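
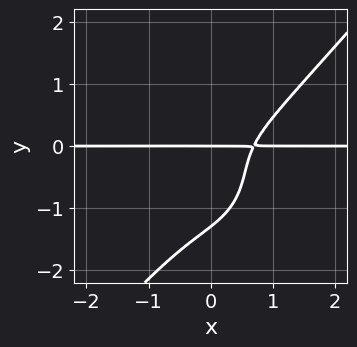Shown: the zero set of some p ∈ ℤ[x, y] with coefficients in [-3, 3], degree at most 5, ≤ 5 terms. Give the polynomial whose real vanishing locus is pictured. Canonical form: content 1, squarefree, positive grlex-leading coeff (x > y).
3*x^3*y - 2*y^4 - 3*x*y^2 - 2*y^3 - y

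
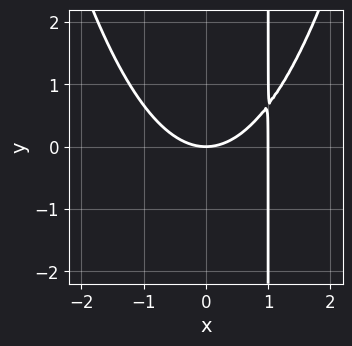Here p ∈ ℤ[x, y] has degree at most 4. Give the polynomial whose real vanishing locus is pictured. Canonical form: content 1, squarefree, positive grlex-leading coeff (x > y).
2*x^3 - 2*x^2 - 3*x*y + 3*y

The degree is 3 — a generic line meets the curve in up to 3 points.
Against the integer gridlines: it meets the y-axis at y = 0 (among the integer gridlines); among the integer gridlines, it crosses the x-axis at x ∈ {0, 1}.
Matching integer coefficients to the picture gives p.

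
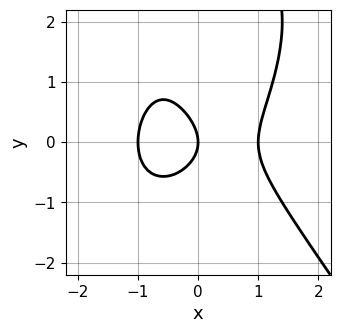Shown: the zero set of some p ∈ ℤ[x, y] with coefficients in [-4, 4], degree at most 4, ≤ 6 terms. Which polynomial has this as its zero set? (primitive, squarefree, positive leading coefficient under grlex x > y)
3*x^3 + y^3 - 3*y^2 - 3*x

1. The degree is 3 — the shape is more complex than any degree-2 curve.
2. Observable constraints: one y-axis crossing is at y = 0; among the integer gridlines, it crosses the x-axis at x ∈ {-1, 0, 1}.
3. Matching integer coefficients to the picture gives p.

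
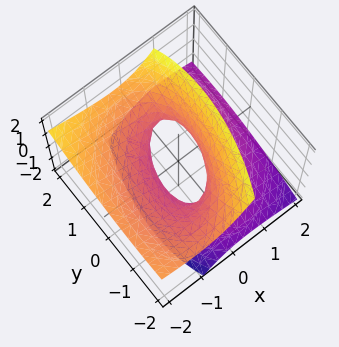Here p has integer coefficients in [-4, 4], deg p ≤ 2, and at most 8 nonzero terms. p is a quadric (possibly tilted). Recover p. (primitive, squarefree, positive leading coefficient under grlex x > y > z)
Degree: the shape is more complex than any degree-1 surface, so deg p = 2.
Checking where it meets the axes: the y-axis gridline crossings are at y ∈ {-1, 1}; the surface avoids every integer z-axis point in the box.
Fitting integer coefficients to these (and the overall shape) gives p.

2*x^2 - x*y + 3*x*z + y^2 - 2*z^2 - 1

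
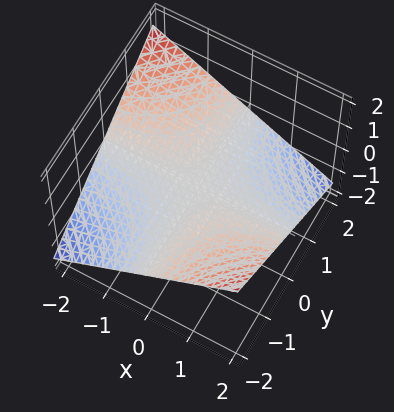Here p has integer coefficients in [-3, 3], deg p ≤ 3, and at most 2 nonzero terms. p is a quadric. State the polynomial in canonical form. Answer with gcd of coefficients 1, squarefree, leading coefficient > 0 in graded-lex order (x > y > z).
x*y + 3*z

(a) deg p = 2. A hyperbolic paraboloid; a quadric.
(b) Reading off the gridlines: the visible y-axis segment lies entirely on the surface; it crosses the z-axis at the gridline z = 0; every point of the x-axis in the box is on the surface.
(c) Putting this together gives p.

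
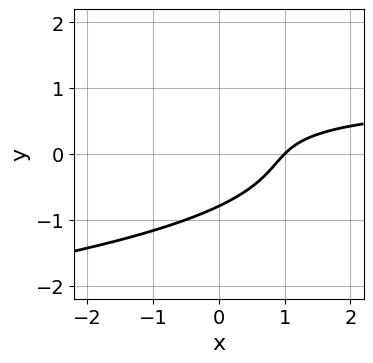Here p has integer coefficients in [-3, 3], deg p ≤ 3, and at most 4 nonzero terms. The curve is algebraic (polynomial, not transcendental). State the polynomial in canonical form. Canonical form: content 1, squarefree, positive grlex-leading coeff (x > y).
2*y^3 + x*y - x + 1

deg p = 3. The shape is more complex than any degree-2 curve.
Observable constraints: it meets the x-axis at x = 1 (among the integer gridlines).
Together with the visible shape, these determine p as stated.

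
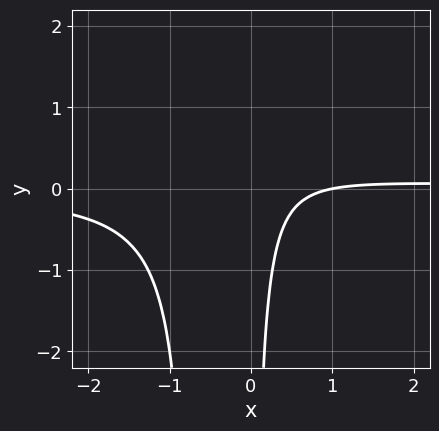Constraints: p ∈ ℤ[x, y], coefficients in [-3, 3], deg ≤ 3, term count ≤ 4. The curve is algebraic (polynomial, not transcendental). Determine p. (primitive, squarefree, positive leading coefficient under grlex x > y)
3*x^2*y + 2*x*y - x + 1

1. The degree is 3 — no degree-2 curve has this shape.
2. From the axis intercepts and sections: no y-intercept at any integer in the box; it meets the x-axis at x = 1 (among the integer gridlines).
3. Solving for integer coefficients yields p as stated.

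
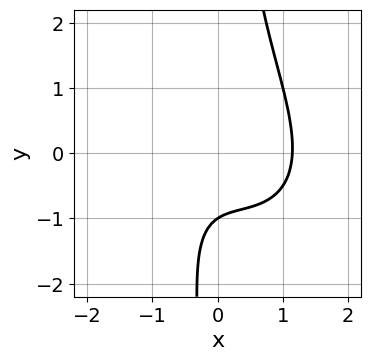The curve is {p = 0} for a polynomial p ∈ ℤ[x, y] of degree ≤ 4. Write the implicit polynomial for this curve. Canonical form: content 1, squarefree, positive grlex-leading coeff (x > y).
2*x^3 + 2*x^2*y + 2*x*y^2 - 3*y - 3

(a) The degree is 3 — the shape is more complex than any degree-2 curve.
(b) Observable constraints: one y-axis crossing is at y = -1.
(c) Putting this together gives p.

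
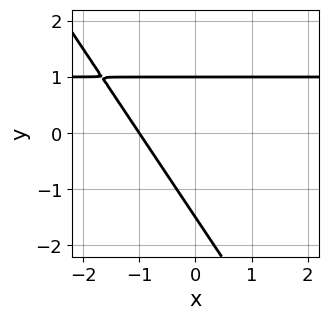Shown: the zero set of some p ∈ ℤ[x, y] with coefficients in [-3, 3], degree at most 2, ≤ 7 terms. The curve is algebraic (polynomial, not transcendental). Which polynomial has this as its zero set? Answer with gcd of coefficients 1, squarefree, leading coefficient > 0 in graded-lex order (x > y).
3*x*y + 2*y^2 - 3*x + y - 3

(a) Degree: a generic line meets the curve in up to 2 points, so deg p = 2.
(b) From the axis intercepts and sections: it crosses the y-axis at the gridline y = 1; one x-axis crossing is at x = -1.
(c) Matching integer coefficients to the picture gives p.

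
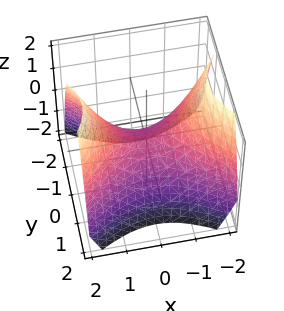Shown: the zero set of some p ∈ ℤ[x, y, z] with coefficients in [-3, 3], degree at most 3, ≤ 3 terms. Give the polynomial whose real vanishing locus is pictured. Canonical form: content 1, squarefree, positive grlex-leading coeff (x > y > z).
2*x^2 - 3*y^2 - 3*z

First, deg p = 2. A hyperbolic paraboloid; a quadric.
Next, symmetries: mirror symmetry x ↦ −x ⇒ only even powers of x; the y ↦ −y reflection is a symmetry, so y appears only in even powers.
Then, from the visible intercepts: it meets the z-axis at z = 0 (among the integer gridlines); one y-axis crossing is at y = 0; one x-axis crossing is at x = 0.
Finally, these observations pin down the coefficients.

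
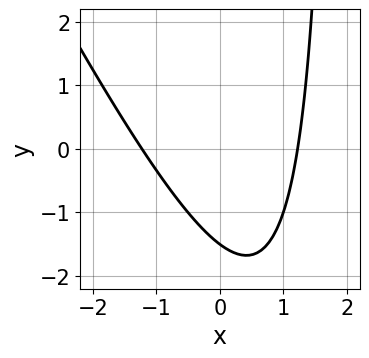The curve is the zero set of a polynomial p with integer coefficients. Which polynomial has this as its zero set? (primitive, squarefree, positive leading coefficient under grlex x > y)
(a) Degree: no degree-1 curve has this shape, so deg p = 2.
(b) Putting this together gives p.

2*x^2 + x*y - 2*y - 3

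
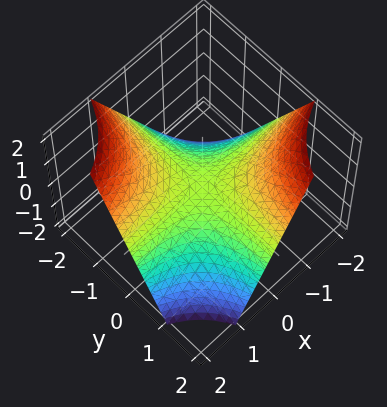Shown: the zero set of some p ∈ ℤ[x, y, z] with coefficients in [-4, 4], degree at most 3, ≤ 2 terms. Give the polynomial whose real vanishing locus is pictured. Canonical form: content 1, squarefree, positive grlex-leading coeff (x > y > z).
x*y + z

(a) The degree is 2 — a hyperbolic paraboloid; a quadric.
(b) Checking where it meets the axes: the visible x-axis segment lies entirely on the surface; every point of the y-axis in the box is on the surface.
(c) Assembling these constraints gives the stated polynomial.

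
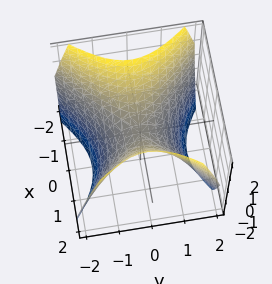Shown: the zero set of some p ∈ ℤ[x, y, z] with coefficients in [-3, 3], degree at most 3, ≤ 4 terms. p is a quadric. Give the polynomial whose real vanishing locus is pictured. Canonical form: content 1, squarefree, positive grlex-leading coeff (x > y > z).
1. deg p = 2.
2. Symmetries: mirror symmetry y ↦ −y ⇒ only even powers of y; the x ↦ −x reflection is a symmetry, so x appears only in even powers.
3. Reading off the gridlines: it meets the y-axis at y = 0 (among the integer gridlines); one z-axis crossing is at z = 0.
4. Matching integer coefficients to the picture gives p.

x^2 - y^2 - z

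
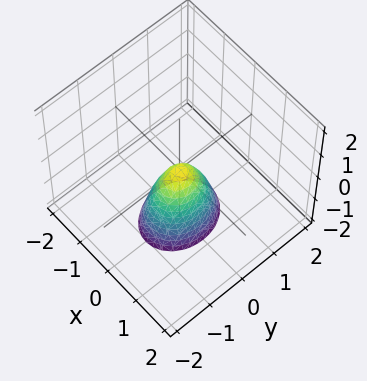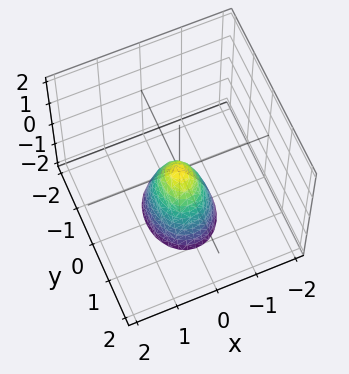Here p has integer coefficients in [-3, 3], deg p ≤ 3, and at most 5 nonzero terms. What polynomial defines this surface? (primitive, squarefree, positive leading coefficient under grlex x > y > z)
1. The degree is 2 — a single bowl opening along one axis; a quadric.
2. Symmetries: it's symmetric under x → −x, forcing even powers of x; it's symmetric under y → −y, forcing even powers of y.
3. Checking where it meets the axes: it crosses the y-axis at the gridline y = 0; one z-axis crossing is at z = 0; it crosses the x-axis at the gridline x = 0.
4. The integer polynomial consistent with all of this is the stated p.

3*x^2 + 2*y^2 + z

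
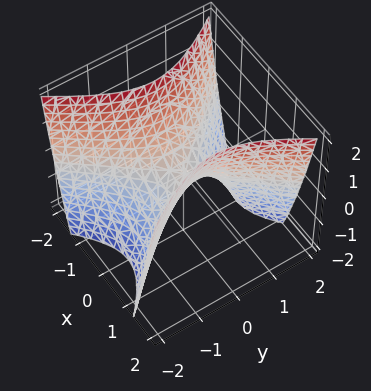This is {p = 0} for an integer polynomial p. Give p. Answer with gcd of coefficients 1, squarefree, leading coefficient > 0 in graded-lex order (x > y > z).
3*x^2 - 2*y^2 - 2*z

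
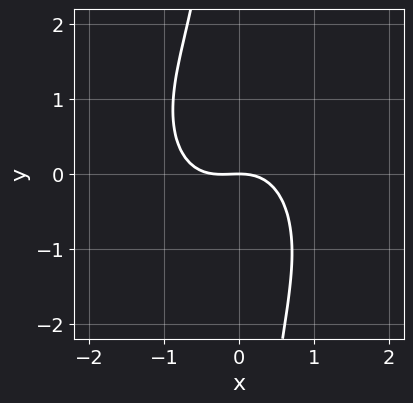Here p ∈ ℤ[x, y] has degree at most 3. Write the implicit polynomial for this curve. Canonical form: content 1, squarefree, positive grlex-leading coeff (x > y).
First, deg p = 3.
Then, from the axis intercepts and sections: it meets the y-axis at y = 0 (among the integer gridlines); it meets the x-axis at x = 0 (among the integer gridlines).
Finally, putting this together gives p.

3*x^3 + 2*x*y^2 + x^2 + 3*y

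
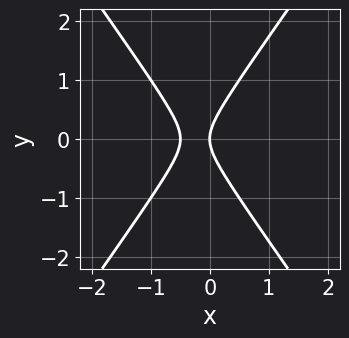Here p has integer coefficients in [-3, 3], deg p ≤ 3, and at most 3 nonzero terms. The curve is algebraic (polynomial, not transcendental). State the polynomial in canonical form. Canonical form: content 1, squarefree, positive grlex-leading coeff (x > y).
First, degree: no degree-1 curve has this shape, so deg p = 2.
Next, symmetries: mirror symmetry y ↦ −y ⇒ only even powers of y.
Then, from the axis intercepts and sections: one y-axis crossing is at y = 0; one x-axis crossing is at x = 0.
Finally, solving for integer coefficients yields p as stated.

2*x^2 - y^2 + x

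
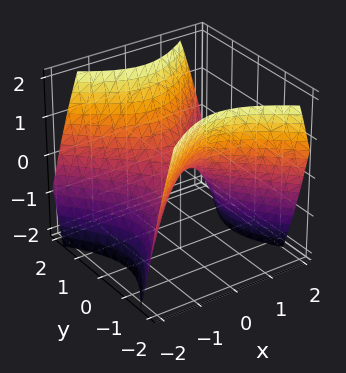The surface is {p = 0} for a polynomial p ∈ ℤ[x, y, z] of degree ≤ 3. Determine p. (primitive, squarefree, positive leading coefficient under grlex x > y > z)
x^2 - y^2 + z

Degree: a saddle surface; a quadric, so deg p = 2.
Symmetries: mirror symmetry y ↦ −y ⇒ only even powers of y; mirror symmetry x ↦ −x ⇒ only even powers of x.
From the visible intercepts: one y-axis crossing is at y = 0; it crosses the x-axis at the gridline x = 0.
Assembling these constraints gives the stated polynomial.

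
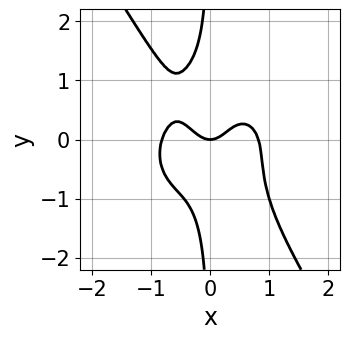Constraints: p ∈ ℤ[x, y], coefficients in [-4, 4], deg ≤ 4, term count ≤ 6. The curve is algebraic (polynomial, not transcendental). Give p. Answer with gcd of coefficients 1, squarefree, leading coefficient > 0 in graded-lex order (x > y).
3*x^4 + 2*x^2*y^2 + 2*x*y^3 - 2*x^2 + y

The degree is 4 — the shape is more complex than any degree-3 curve.
From the axis intercepts and sections: it crosses the y-axis at the gridline y = 0; it crosses the x-axis at the gridline x = 0.
Together with the visible shape, these determine p as stated.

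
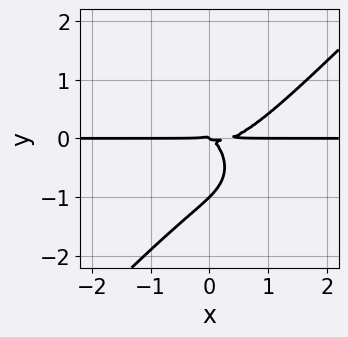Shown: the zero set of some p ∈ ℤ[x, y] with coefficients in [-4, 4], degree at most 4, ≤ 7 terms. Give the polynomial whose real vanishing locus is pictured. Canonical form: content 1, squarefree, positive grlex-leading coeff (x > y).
1. Degree: no degree-3 curve has this shape, so deg p = 4.
2. Observable constraints: every point of the x-axis in the box is on the curve; among the integer gridlines, it crosses the y-axis at y ∈ {-1, 0}.
3. Fitting integer coefficients to these (and the overall shape) gives p.

3*x^3*y - 3*y^4 - x^2*y - 3*x*y^2 - 3*y^3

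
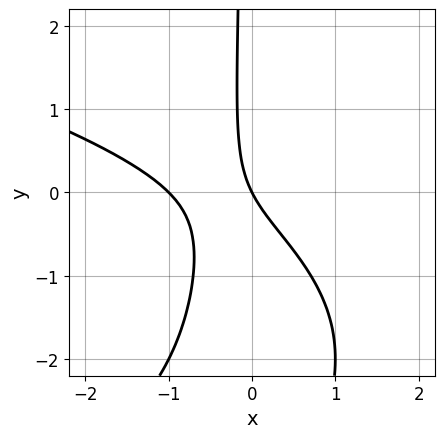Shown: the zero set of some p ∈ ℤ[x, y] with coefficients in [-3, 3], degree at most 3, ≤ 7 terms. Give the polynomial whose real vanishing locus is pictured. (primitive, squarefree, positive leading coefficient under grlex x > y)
x*y^2 + 2*x^2 + 3*x*y + 2*x + y

First, deg p = 3. The shape is more complex than any degree-2 curve.
Then, against the integer gridlines: the x-axis gridline crossings are at x ∈ {-1, 0}; it meets the y-axis at y = 0 (among the integer gridlines).
Finally, matching integer coefficients to the picture gives p.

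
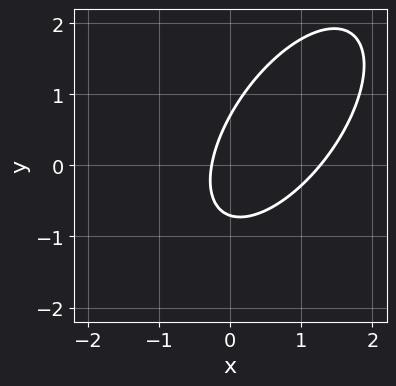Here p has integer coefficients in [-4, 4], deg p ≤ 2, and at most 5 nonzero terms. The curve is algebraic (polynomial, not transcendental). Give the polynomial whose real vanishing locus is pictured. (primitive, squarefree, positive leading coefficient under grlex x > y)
3*x^2 - 3*x*y + 2*y^2 - 3*x - 1

(a) deg p = 2. No degree-1 curve has this shape.
(b) Matching integer coefficients to the picture gives p.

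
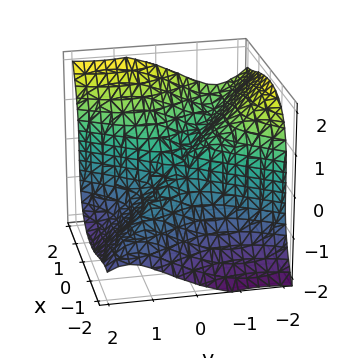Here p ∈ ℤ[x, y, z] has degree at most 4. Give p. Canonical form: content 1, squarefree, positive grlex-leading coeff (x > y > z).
2*x^3 + 3*x^2*y - 2*y^3 - 3*z^3

(a) The degree is 3 — no degree-2 surface has this shape.
(b) Checking where it meets the axes: it meets the z-axis at z = 0 (among the integer gridlines); it meets the x-axis at x = 0 (among the integer gridlines).
(c) Assembling these constraints gives the stated polynomial.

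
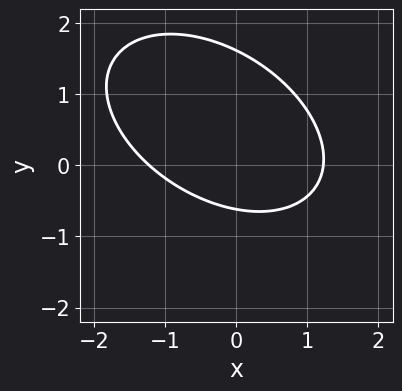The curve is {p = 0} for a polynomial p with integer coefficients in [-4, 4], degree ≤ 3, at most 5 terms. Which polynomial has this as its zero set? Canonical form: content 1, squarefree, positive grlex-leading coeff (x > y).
2*x^2 + 2*x*y + 3*y^2 - 3*y - 3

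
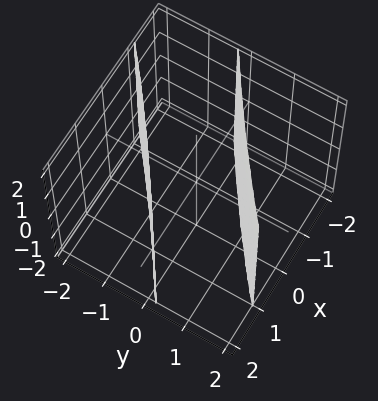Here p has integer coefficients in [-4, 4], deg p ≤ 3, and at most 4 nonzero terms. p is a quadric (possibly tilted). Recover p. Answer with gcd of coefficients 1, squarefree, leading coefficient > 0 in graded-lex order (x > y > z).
1. The picture has 2 separate pieces. Treating them together as one polynomial.
2. The degree is 2 — a generic line meets the surface in up to 2 points.
3. From the axis intercepts and sections: no z-intercept at any integer in the box.
4. Solving for integer coefficients yields p as stated.

x^2 - 3*x*y + 2*y^2 - 3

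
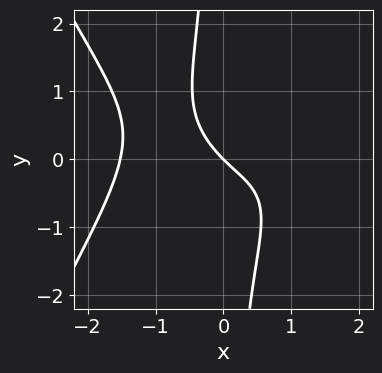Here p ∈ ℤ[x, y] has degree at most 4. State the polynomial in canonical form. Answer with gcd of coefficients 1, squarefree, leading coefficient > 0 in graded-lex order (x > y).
x^4 + 2*x*y^2 - x^2 + 2*x + 2*y

1. deg p = 4.
2. From the axis intercepts and sections: one y-axis crossing is at y = 0; it crosses the x-axis at the gridline x = 0.
3. Matching integer coefficients to the picture gives p.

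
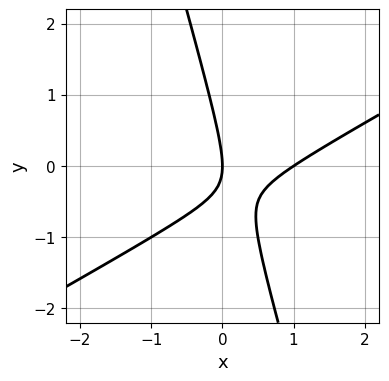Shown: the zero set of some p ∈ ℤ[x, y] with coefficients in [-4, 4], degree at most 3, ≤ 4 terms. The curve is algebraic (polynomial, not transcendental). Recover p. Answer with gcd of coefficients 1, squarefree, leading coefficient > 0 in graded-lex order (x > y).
2*x^2 - 3*x*y - y^2 - 2*x

(a) deg p = 2. The shape is more complex than any degree-1 curve.
(b) Reading off the gridlines: among the integer gridlines, it crosses the x-axis at x ∈ {0, 1}; one y-axis crossing is at y = 0.
(c) Solving for integer coefficients yields p as stated.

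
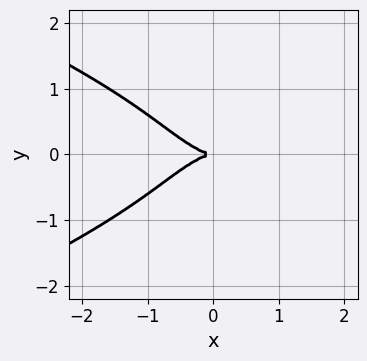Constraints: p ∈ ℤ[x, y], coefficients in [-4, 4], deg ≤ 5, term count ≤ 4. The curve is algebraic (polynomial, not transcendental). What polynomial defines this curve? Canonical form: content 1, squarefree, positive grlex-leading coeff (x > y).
2*y^4 + x^3 + 2*y^2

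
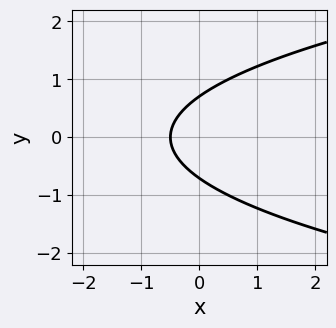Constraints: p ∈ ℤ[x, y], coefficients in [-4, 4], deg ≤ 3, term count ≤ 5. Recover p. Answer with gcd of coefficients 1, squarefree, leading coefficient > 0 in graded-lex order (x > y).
2*y^2 - 2*x - 1

(a) The degree is 2 — no degree-1 curve has this shape.
(b) Symmetries: it's symmetric under y → −y, forcing even powers of y.
(c) These observations pin down the coefficients.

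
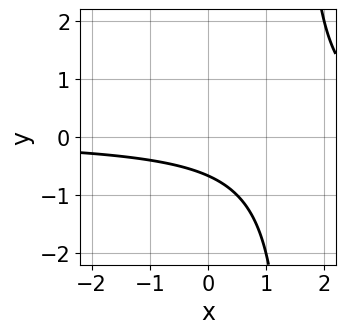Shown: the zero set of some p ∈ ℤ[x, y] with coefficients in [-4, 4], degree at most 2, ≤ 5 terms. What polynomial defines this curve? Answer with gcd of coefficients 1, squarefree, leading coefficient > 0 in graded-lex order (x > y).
2*x*y - 3*y - 2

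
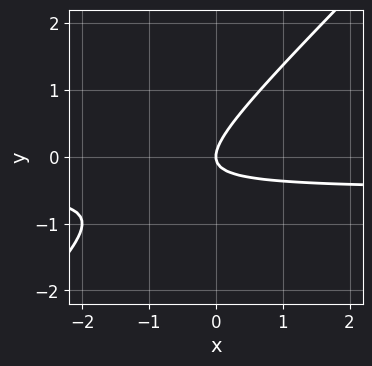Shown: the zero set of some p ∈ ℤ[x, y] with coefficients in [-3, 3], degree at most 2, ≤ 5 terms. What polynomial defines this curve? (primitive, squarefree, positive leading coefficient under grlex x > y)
2*x*y - 2*y^2 + x

First, deg p = 2. No degree-1 curve has this shape.
Next, observable constraints: one y-axis crossing is at y = 0; it meets the x-axis at x = 0 (among the integer gridlines).
Finally, these observations pin down the coefficients.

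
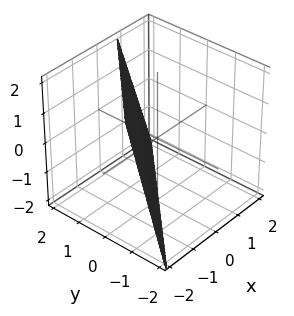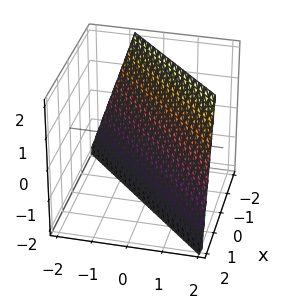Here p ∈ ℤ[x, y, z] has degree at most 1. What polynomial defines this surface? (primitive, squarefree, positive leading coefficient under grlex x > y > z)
3*x - 3*y + z + 2

First, deg p = 1. The surface is flat (a plane).
Next, observable constraints: it crosses the z-axis at the gridline z = -2.
Finally, solving for integer coefficients yields p as stated.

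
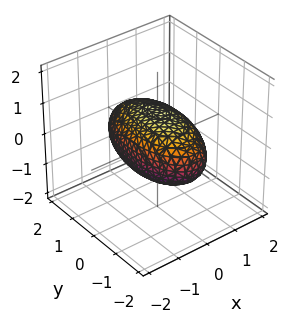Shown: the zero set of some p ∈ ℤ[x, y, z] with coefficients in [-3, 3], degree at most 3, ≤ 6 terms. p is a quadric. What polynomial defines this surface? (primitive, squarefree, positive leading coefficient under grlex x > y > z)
3*x^2 + y^2 + 3*z^2 - 3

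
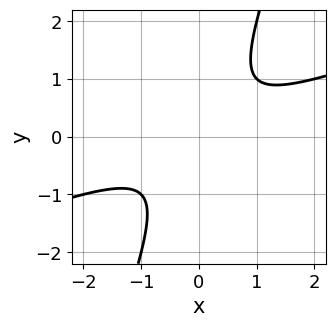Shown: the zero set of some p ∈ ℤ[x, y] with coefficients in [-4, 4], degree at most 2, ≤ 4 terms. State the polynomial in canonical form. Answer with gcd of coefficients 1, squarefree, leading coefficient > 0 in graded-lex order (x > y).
(a) The degree is 2 — the shape is more complex than any degree-1 curve.
(b) From the visible intercepts: it misses every integer gridline on the x-axis; the curve avoids every integer y-axis point in the box.
(c) Matching integer coefficients to the picture gives p.

x^2 - 3*x*y + y^2 + 1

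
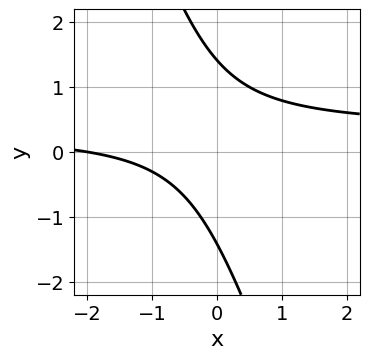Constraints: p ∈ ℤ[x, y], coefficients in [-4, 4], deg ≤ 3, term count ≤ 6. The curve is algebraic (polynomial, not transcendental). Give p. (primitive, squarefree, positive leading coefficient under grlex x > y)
1. Degree: no degree-1 curve has this shape, so deg p = 2.
2. Checking where it meets the axes: it meets the x-axis at x = -2 (among the integer gridlines).
3. Together with the visible shape, these determine p as stated.

3*x*y + y^2 - x - 2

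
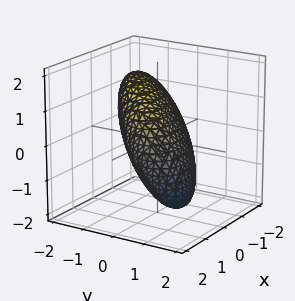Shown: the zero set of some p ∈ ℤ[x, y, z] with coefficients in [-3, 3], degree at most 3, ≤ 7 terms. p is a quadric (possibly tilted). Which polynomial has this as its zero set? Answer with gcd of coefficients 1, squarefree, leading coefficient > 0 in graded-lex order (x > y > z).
2*x^2 - 2*x*y + 3*y^2 + 3*y*z + 2*z^2 - 3

(a) The degree is 2 — a generic line meets the surface in up to 2 points.
(b) From the visible intercepts: the y-axis gridline crossings are at y ∈ {-1, 1}.
(c) Solving for integer coefficients yields p as stated.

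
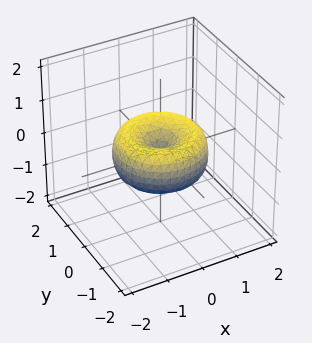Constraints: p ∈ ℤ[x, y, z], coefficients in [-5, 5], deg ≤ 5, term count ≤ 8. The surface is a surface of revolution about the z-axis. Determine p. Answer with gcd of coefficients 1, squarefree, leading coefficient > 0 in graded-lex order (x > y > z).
2*x^4 + 4*x^2*y^2 + 2*y^4 - 3*x^2 - 3*y^2 + 3*z^2

First, deg p = 4.
Next, symmetries: rotational symmetry about the z-axis ⇒ p depends on x, y only through x² + y².
Next, from the axis intercepts and sections: one z-axis crossing is at z = 0; one x-axis crossing is at x = 0.
Finally, solving for integer coefficients yields p as stated.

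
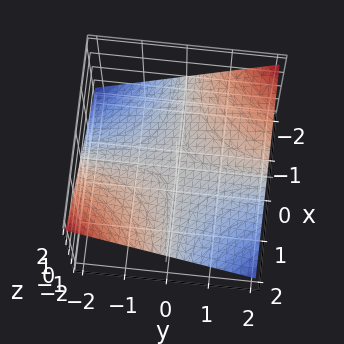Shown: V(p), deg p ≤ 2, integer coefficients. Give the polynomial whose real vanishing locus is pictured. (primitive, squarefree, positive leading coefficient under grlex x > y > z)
1. deg p = 2. A saddle surface; a quadric.
2. Observable constraints: every point of the y-axis in the box is on the surface; the visible x-axis segment lies entirely on the surface.
3. These observations pin down the coefficients.

x*y + 3*z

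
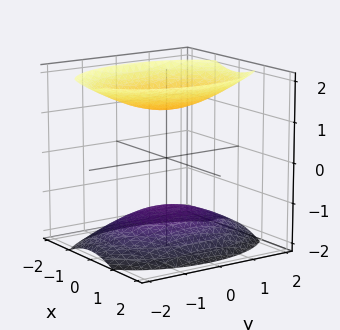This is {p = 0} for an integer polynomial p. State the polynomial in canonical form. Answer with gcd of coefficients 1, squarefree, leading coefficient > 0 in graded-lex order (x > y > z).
2*x^2 + y^2 - 2*z^2 + 3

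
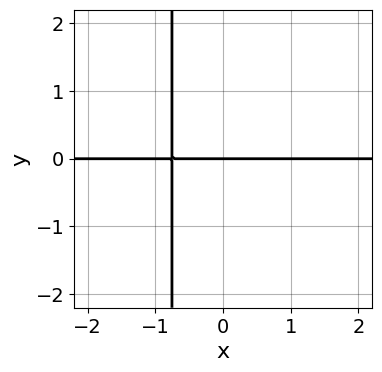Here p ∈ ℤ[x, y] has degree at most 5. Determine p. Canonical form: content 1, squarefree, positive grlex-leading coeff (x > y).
x^3*y - x^2*y + y

(a) The degree is 4 — the shape is more complex than any degree-3 curve.
(b) Reading off the gridlines: it meets the y-axis at y = 0 (among the integer gridlines); the visible x-axis segment lies entirely on the curve.
(c) Fitting integer coefficients to these (and the overall shape) gives p.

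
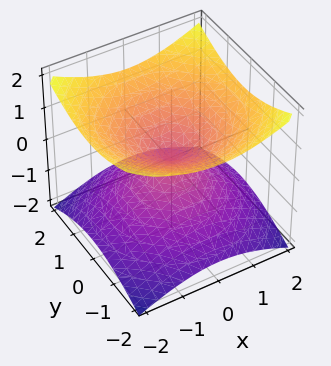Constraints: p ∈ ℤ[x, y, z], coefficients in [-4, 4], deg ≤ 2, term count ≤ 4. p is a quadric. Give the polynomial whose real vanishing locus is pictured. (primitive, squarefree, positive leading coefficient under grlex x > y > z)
x^2 + y^2 - 2*z^2

1. The degree is 2 — a double cone through the origin; a quadric.
2. Symmetries: rotational symmetry about the z-axis ⇒ p depends on x, y only through x² + y²; it's symmetric under z → −z, forcing even powers of z.
3. Reading off the gridlines: one y-axis crossing is at y = 0; it meets the z-axis at z = 0 (among the integer gridlines); a circular section at z = 1 has radius between 1 and 2; it meets the x-axis at x = 0 (among the integer gridlines).
4. Fitting integer coefficients to these (and the overall shape) gives p.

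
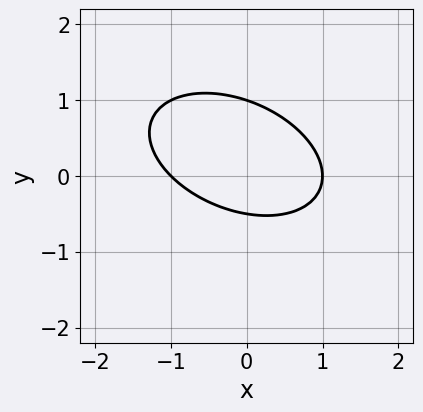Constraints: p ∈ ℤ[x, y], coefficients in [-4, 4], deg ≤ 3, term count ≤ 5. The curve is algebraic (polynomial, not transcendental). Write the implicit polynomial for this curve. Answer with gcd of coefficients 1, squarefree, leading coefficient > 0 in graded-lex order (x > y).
x^2 + x*y + 2*y^2 - y - 1

(a) deg p = 2. The shape is more complex than any degree-1 curve.
(b) Reading off the gridlines: the x-axis gridline crossings are at x ∈ {-1, 1}; one y-axis crossing is at y = 1.
(c) Fitting integer coefficients to these (and the overall shape) gives p.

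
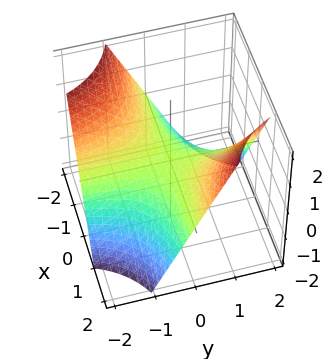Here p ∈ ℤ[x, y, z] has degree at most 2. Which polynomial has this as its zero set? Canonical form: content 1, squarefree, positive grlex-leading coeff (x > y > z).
Degree: a hyperbolic paraboloid; a quadric, so deg p = 2.
Against the integer gridlines: the visible x-axis segment lies entirely on the surface; it crosses the z-axis at the gridline z = 0; the visible y-axis segment lies entirely on the surface.
These observations pin down the coefficients.

x*y - z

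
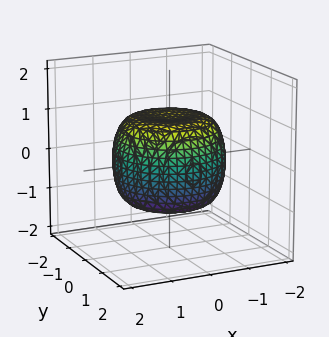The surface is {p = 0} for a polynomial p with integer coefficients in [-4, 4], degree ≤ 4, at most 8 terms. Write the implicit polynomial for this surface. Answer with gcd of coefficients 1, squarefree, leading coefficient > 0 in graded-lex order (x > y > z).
2*x^4 + 4*x^2*y^2 + 2*y^4 - 2*x^2 - 2*y^2 + 3*z^2 - 3

(a) Degree: a generic line meets the surface in up to 4 points, so deg p = 4.
(b) By symmetry, the surface is invariant under rotation about z: p = q(x² + y², z).
(c) Against the integer gridlines: a circular section at z = 0 has radius between 1 and 2; among the integer gridlines, it crosses the z-axis at z ∈ {-1, 1}.
(d) Putting this together gives p.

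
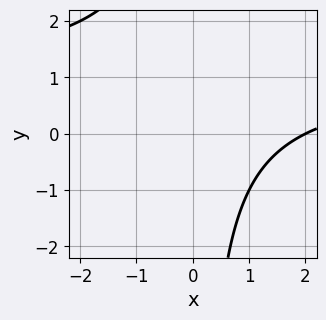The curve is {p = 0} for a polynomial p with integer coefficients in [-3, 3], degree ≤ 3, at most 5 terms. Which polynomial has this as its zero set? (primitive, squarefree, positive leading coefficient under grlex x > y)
x*y - x + 2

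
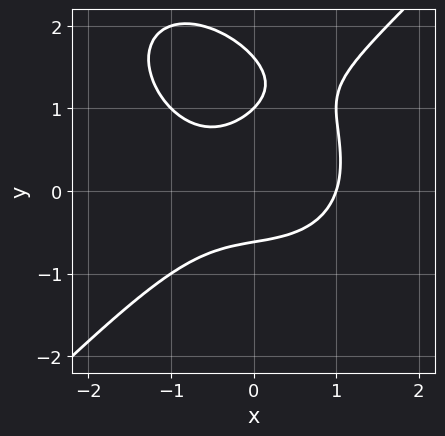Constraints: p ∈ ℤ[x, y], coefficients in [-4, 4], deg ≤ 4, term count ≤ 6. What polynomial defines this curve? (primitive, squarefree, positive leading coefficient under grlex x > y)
x^3 - y^3 - x*y + 2*y^2 - 1

1. The degree is 3 — no degree-2 curve has this shape.
2. From the visible intercepts: it crosses the y-axis at the gridline y = 1; it crosses the x-axis at the gridline x = 1.
3. Putting this together gives p.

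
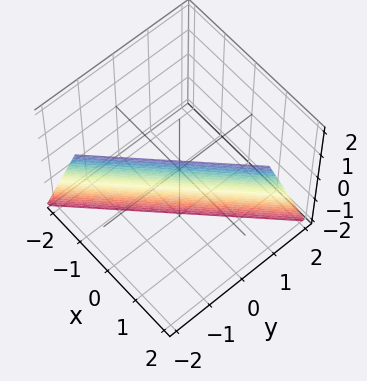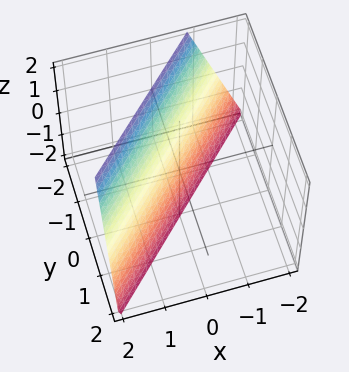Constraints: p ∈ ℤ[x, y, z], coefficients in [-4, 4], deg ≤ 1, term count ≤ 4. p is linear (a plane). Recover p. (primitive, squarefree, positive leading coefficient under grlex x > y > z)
3*x - 3*y - z - 2

First, deg p = 1.
Next, from the axis intercepts and sections: it meets the z-axis at z = -2 (among the integer gridlines).
Finally, fitting integer coefficients to these (and the overall shape) gives p.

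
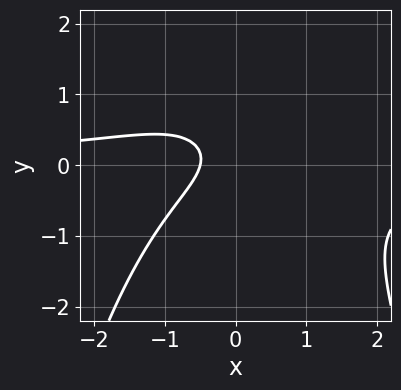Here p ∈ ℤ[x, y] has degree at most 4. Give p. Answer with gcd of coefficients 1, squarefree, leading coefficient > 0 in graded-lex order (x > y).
1. Degree: the shape is more complex than any degree-2 curve, so deg p = 3.
2. From the visible intercepts: no y-intercept at any integer in the box.
3. The integer polynomial consistent with all of this is the stated p.

2*x^2*y + 3*y^2 + 2*x - y + 1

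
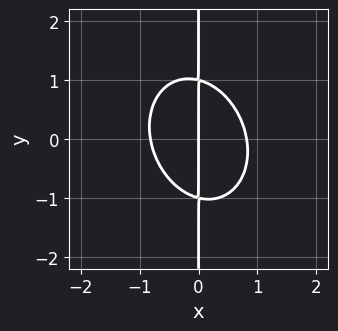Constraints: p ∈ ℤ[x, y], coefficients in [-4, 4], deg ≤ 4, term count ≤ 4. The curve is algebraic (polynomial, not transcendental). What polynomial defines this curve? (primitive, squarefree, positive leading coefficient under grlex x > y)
3*x^3 + x^2*y + 2*x*y^2 - 2*x

1. deg p = 3. A generic line meets the curve in up to 3 points.
2. Observable constraints: it crosses the x-axis at the gridline x = 0; the visible y-axis segment lies entirely on the curve.
3. Fitting integer coefficients to these (and the overall shape) gives p.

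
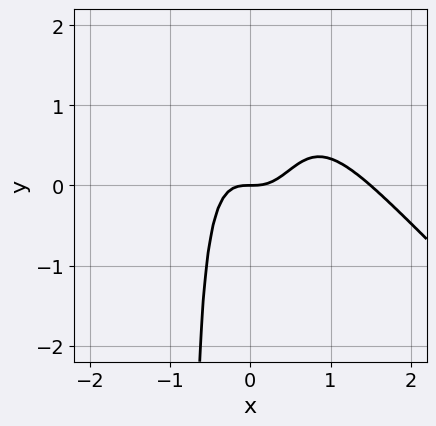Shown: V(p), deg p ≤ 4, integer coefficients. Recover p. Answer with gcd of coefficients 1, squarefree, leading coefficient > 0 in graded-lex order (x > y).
2*x^4 + 2*x^3*y - 3*x^3 + y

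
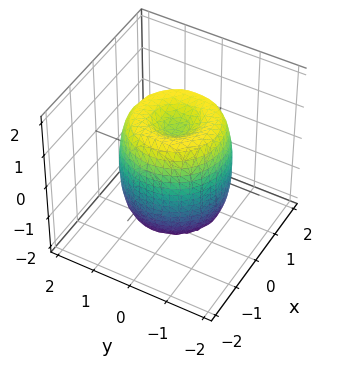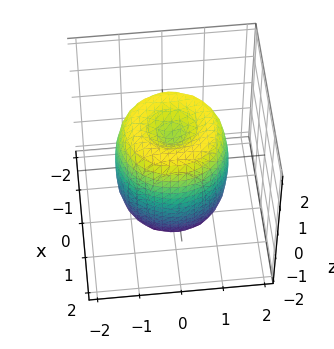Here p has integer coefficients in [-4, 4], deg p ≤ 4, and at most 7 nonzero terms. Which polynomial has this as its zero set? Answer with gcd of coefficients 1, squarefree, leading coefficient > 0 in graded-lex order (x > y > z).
2*x^4 + 4*x^2*y^2 + 2*y^4 - 3*x^2 - 3*y^2 + z^2 - 1

Degree: no degree-3 surface has this shape, so deg p = 4.
By symmetry, the surface is invariant under rotation about z: p = q(x² + y², z).
Against the integer gridlines: the z-axis gridline crossings are at z ∈ {-1, 1}; a circular section at z = -1 has radius between 1 and 2.
Fitting integer coefficients to these (and the overall shape) gives p.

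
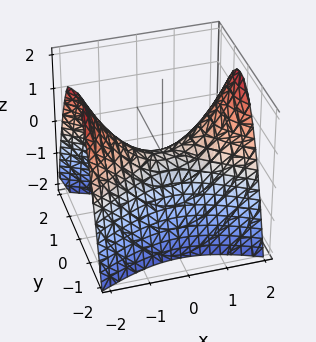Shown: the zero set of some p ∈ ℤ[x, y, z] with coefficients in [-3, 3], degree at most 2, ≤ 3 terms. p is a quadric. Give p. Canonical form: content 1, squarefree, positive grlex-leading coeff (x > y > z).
First, degree: a saddle surface; a quadric, so deg p = 2.
Then, symmetries: mirror symmetry x ↦ −x ⇒ only even powers of x; it's symmetric under y → −y, forcing even powers of y.
Then, from the axis intercepts and sections: one y-axis crossing is at y = 0; it meets the x-axis at x = 0 (among the integer gridlines).
Finally, together with the visible shape, these determine p as stated.

x^2 - 2*y^2 - 2*z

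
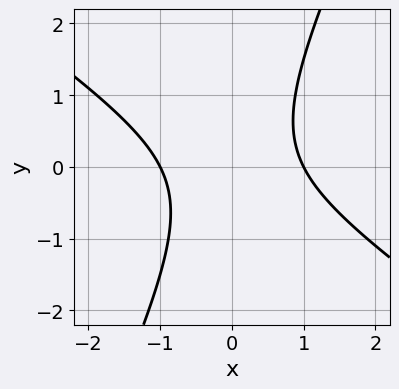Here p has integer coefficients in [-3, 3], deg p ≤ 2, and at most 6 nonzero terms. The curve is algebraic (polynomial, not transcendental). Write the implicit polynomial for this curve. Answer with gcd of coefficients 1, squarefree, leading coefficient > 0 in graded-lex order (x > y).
1. deg p = 2.
2. Checking where it meets the axes: the x-axis gridline crossings are at x ∈ {-1, 1}; the curve avoids every integer y-axis point in the box.
3. Matching integer coefficients to the picture gives p.

3*x^2 + 3*x*y - 2*y^2 - 3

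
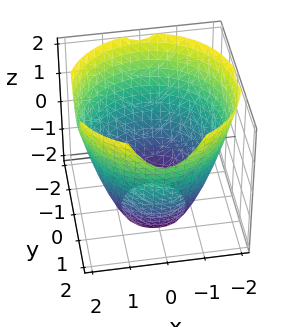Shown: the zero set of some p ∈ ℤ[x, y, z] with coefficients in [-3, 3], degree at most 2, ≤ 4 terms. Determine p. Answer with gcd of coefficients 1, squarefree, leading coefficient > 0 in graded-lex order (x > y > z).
Degree: no degree-1 surface has this shape, so deg p = 2.
Symmetry: the z-axis is an axis of rotation, so x and y enter only as x² + y².
Against the integer gridlines: it misses every integer gridline on the z-axis; a circular section at z = -1 has radius between 1 and 2.
Assembling these constraints gives the stated polynomial.

x^2 + y^2 - z - 3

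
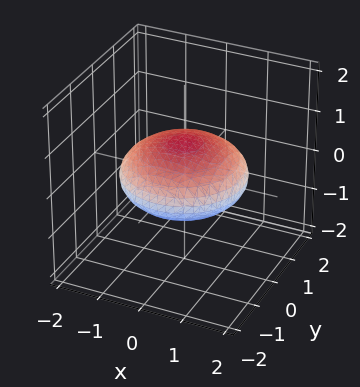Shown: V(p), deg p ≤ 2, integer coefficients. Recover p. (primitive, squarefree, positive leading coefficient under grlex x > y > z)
(a) deg p = 2. A closed, bounded, convex surface; a quadric.
(b) Symmetries: it's symmetric under z → −z, forcing even powers of z; the surface is invariant under rotation about z: p = q(x² + y², z).
(c) Checking where it meets the axes: a circular section at z = 0 has radius between 1 and 2.
(d) The integer polynomial consistent with all of this is the stated p.

x^2 + y^2 + 3*z^2 - 2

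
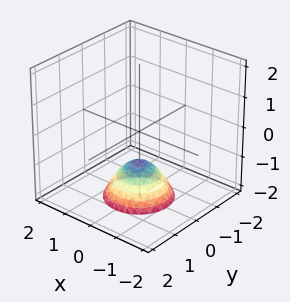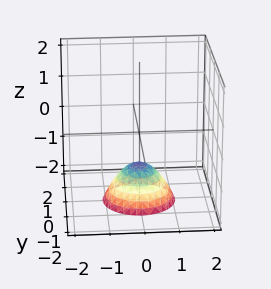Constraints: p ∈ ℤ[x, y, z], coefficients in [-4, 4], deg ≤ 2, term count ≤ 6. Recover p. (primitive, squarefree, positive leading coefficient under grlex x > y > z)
First, the degree is 2 — no degree-1 surface has this shape.
Then, symmetry: the surface is invariant under rotation about z: p = q(x² + y², z).
Then, from the visible intercepts: the surface avoids every integer y-axis point in the box; it misses every integer gridline on the x-axis.
Finally, together with the visible shape, these determine p as stated.

x^2 + y^2 + z + 1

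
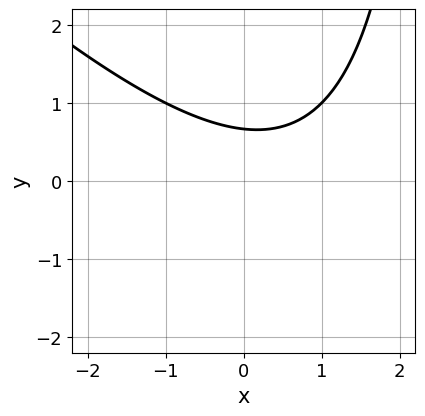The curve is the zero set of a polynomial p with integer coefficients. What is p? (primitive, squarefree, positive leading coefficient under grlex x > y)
x^2 + x*y - x - 3*y + 2

(a) deg p = 2. No degree-1 curve has this shape.
(b) From the axis intercepts and sections: no x-intercept at any integer in the box.
(c) Fitting integer coefficients to these (and the overall shape) gives p.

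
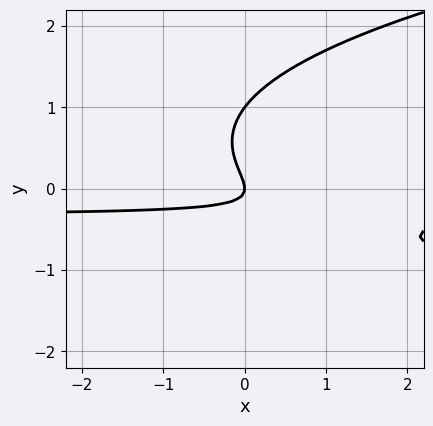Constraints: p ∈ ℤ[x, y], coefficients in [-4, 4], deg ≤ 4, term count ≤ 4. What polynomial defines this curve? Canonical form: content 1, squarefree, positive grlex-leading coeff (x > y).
3*y^3 - 3*x*y - 3*y^2 - x

deg p = 3.
Checking where it meets the axes: it crosses the x-axis at the gridline x = 0; the y-axis gridline crossings are at y ∈ {0, 1}.
Together with the visible shape, these determine p as stated.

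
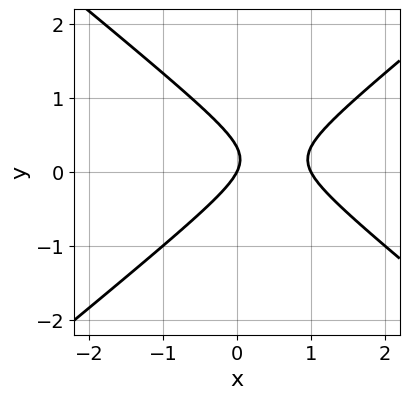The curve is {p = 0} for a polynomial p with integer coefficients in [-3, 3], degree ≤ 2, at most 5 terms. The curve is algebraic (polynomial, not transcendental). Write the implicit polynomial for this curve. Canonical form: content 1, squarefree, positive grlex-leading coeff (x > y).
2*x^2 - 3*y^2 - 2*x + y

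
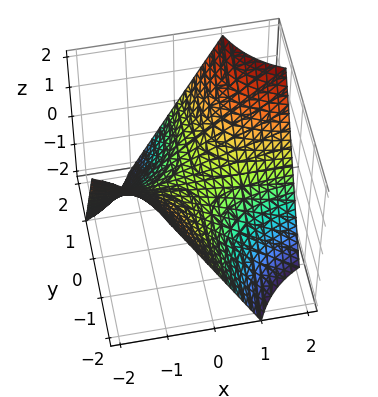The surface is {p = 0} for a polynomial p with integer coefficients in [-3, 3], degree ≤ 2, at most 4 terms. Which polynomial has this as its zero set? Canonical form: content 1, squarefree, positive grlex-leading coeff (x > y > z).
The degree is 2 — a saddle surface; a quadric.
Checking where it meets the axes: the visible x-axis segment lies entirely on the surface; the visible y-axis segment lies entirely on the surface.
Assembling these constraints gives the stated polynomial.

x*y - z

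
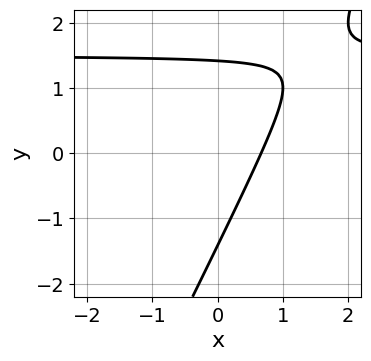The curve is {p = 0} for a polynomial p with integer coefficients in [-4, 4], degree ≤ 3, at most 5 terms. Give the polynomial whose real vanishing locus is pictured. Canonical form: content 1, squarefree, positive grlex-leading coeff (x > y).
2*x*y - y^2 - 3*x + 2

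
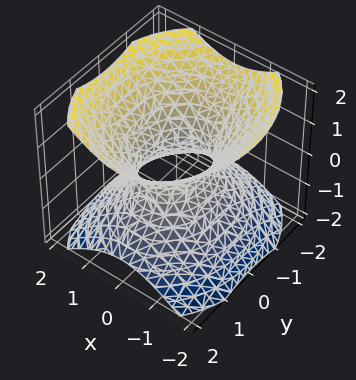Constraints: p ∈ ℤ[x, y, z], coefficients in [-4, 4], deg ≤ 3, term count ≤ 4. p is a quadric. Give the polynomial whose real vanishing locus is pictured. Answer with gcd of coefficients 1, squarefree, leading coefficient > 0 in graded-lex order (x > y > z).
First, the degree is 2 — an hourglass — one-sheet hyperboloid; a quadric.
Then, symmetries: mirror symmetry z ↦ −z ⇒ only even powers of z; mirror symmetry x ↦ −x ⇒ only even powers of x; mirror symmetry y ↦ −y ⇒ only even powers of y.
Then, observable constraints: the y-axis gridline crossings are at y ∈ {-1, 1}; no z-intercept at any integer in the box.
Finally, solving for integer coefficients yields p as stated.

3*x^2 + 2*y^2 - 3*z^2 - 2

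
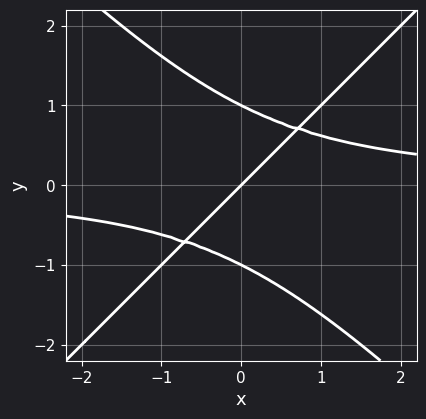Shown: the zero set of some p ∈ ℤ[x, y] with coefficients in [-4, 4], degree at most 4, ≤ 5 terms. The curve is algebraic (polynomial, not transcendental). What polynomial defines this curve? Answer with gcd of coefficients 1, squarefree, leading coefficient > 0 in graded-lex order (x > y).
First, deg p = 3.
Then, reading off the gridlines: it crosses the x-axis at the gridline x = 0; among the integer gridlines, it crosses the y-axis at y ∈ {-1, 0, 1}.
Finally, solving for integer coefficients yields p as stated.

x^2*y - y^3 - x + y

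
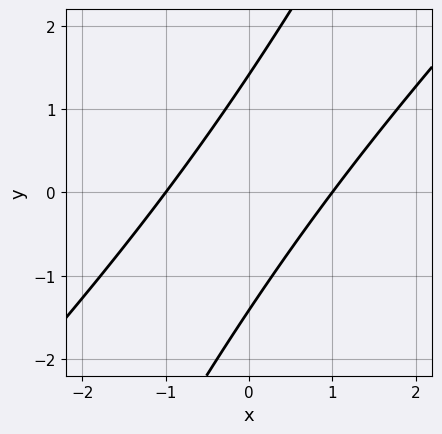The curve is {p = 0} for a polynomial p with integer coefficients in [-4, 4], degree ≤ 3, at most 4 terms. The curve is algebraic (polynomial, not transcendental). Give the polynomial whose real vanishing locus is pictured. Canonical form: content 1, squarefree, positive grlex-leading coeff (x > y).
(a) Degree: a generic line meets the curve in up to 2 points, so deg p = 2.
(b) From the axis intercepts and sections: the x-axis gridline crossings are at x ∈ {-1, 1}.
(c) The integer polynomial consistent with all of this is the stated p.

2*x^2 - 3*x*y + y^2 - 2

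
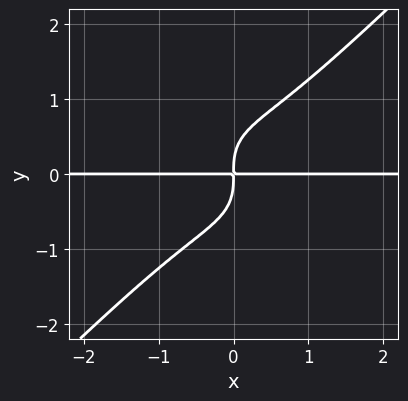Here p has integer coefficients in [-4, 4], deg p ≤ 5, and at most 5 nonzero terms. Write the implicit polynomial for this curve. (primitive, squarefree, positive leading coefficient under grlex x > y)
1. Degree: no degree-3 curve has this shape, so deg p = 4.
2. Checking where it meets the axes: the visible x-axis segment lies entirely on the curve.
3. Solving for integer coefficients yields p as stated.

x^3*y - y^4 + x*y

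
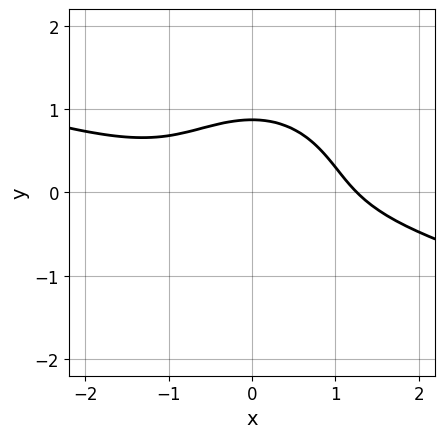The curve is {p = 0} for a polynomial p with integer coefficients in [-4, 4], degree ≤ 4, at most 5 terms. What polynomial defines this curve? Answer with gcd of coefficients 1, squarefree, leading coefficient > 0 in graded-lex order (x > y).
First, the degree is 3 — no degree-2 curve has this shape.
Finally, solving for integer coefficients yields p as stated.

x^3 + 3*x^2*y + 3*y^3 - 2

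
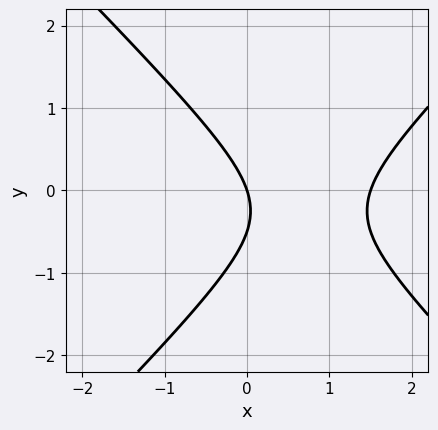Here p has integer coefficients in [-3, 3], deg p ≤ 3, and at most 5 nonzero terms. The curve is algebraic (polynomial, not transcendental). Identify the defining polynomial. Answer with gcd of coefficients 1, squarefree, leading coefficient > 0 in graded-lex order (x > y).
2*x^2 - 2*y^2 - 3*x - y

deg p = 2.
From the visible intercepts: it crosses the x-axis at the gridline x = 0; one y-axis crossing is at y = 0.
Solving for integer coefficients yields p as stated.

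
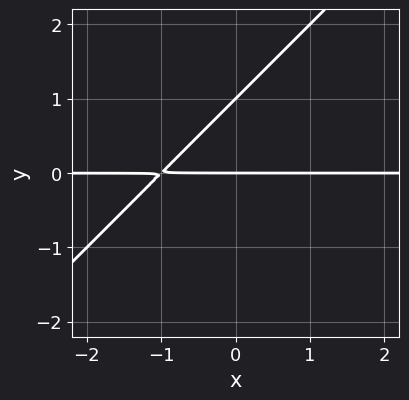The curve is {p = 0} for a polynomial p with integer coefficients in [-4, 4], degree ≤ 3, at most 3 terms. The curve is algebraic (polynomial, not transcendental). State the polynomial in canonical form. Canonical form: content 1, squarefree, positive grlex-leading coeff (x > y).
x*y - y^2 + y

First, degree: a generic line meets the curve in up to 2 points, so deg p = 2.
Then, from the axis intercepts and sections: the visible x-axis segment lies entirely on the curve; among the integer gridlines, it crosses the y-axis at y ∈ {0, 1}.
Finally, assembling these constraints gives the stated polynomial.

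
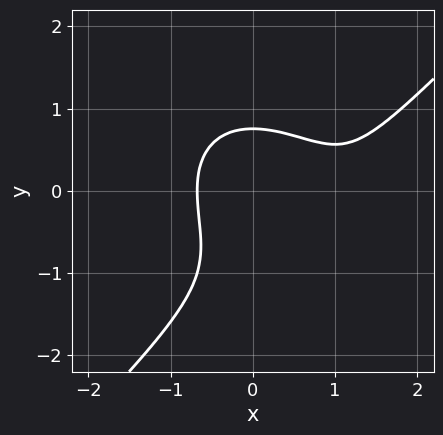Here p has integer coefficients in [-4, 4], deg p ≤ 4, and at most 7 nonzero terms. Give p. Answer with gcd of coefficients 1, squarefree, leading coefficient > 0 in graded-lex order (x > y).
1. The degree is 3 — the shape is more complex than any degree-2 curve.
2. The integer polynomial consistent with all of this is the stated p.

2*x^3 - 2*y^3 - 3*x^2 - 2*y^2 + 2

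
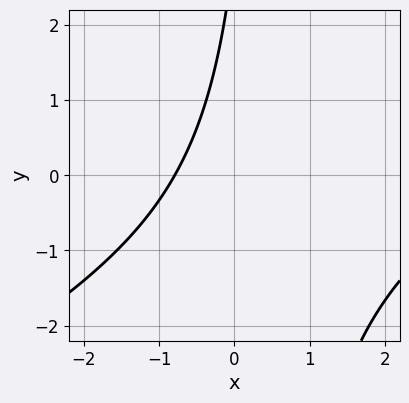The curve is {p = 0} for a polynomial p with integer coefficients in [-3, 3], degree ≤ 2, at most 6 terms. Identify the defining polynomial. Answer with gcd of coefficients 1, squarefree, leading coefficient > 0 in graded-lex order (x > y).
x^2 - 2*x*y - 3*x + y - 3

deg p = 2.
Checking where it meets the axes: no y-intercept at any integer in the box.
Putting this together gives p.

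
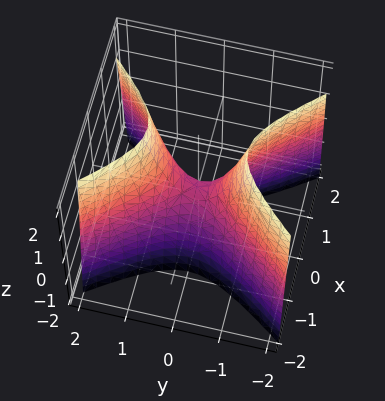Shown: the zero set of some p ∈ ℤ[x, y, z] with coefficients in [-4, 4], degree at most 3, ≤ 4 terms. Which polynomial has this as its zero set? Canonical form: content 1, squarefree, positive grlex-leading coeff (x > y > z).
3*x^2 - 2*y^2 + z

(a) Degree: a hyperbolic paraboloid; a quadric, so deg p = 2.
(b) Symmetries: mirror symmetry y ↦ −y ⇒ only even powers of y; it's symmetric under x → −x, forcing even powers of x.
(c) From the visible intercepts: it meets the x-axis at x = 0 (among the integer gridlines); it crosses the y-axis at the gridline y = 0.
(d) Matching integer coefficients to the picture gives p.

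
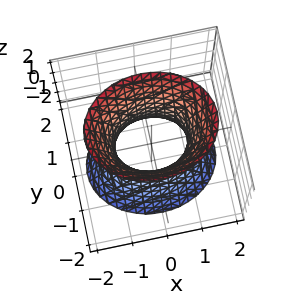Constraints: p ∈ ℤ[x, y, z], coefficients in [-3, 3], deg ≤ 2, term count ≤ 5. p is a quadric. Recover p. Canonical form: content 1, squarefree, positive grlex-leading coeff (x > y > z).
(a) The degree is 2 — an hourglass — one-sheet hyperboloid; a quadric.
(b) Symmetries: it's symmetric under y → −y, forcing even powers of y; mirror symmetry z ↦ −z ⇒ only even powers of z; it's symmetric under x → −x, forcing even powers of x.
(c) From the visible intercepts: among the integer gridlines, it crosses the x-axis at x ∈ {-1, 1}; it misses every integer gridline on the z-axis.
(d) Fitting integer coefficients to these (and the overall shape) gives p.

2*x^2 + 3*y^2 - z^2 - 2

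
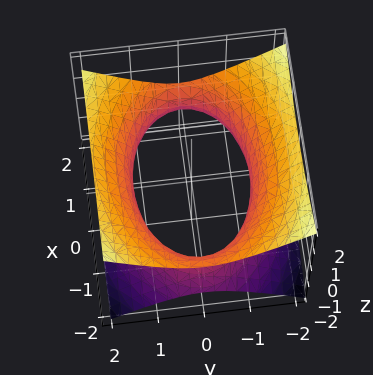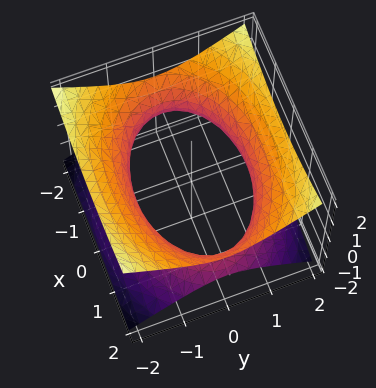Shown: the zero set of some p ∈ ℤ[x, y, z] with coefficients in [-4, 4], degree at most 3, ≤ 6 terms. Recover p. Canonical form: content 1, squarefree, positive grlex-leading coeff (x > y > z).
x^2 + 2*y^2 - 3*z^2 - 3

The degree is 2 — an hourglass — one-sheet hyperboloid; a quadric.
Symmetries: it's symmetric under y → −y, forcing even powers of y; the z ↦ −z reflection is a symmetry, so z appears only in even powers; mirror symmetry x ↦ −x ⇒ only even powers of x.
From the visible intercepts: no z-intercept at any integer in the box.
Together with the visible shape, these determine p as stated.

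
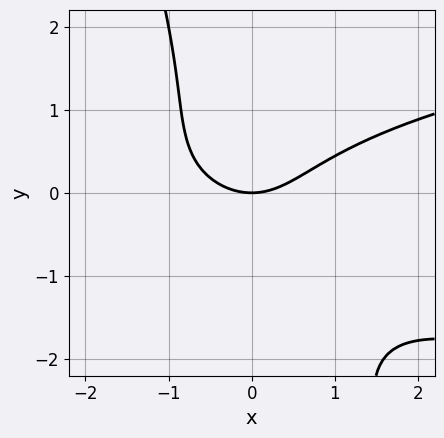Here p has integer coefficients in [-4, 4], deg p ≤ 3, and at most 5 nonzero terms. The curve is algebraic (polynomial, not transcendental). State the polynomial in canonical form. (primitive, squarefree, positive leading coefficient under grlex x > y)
3*x*y^2 + y^3 - 2*x^2 + 3*y

1. The degree is 3 — no degree-2 curve has this shape.
2. Reading off the gridlines: it crosses the x-axis at the gridline x = 0; it crosses the y-axis at the gridline y = 0.
3. Together with the visible shape, these determine p as stated.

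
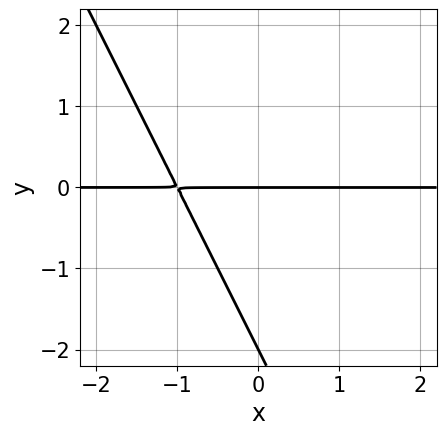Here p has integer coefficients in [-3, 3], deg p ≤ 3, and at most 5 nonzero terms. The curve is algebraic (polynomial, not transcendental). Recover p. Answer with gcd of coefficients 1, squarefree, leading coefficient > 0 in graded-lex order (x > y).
First, degree: the shape is more complex than any degree-1 curve, so deg p = 2.
Next, from the visible intercepts: among the integer gridlines, it crosses the y-axis at y ∈ {-2, 0}; the visible x-axis segment lies entirely on the curve.
Finally, putting this together gives p.

2*x*y + y^2 + 2*y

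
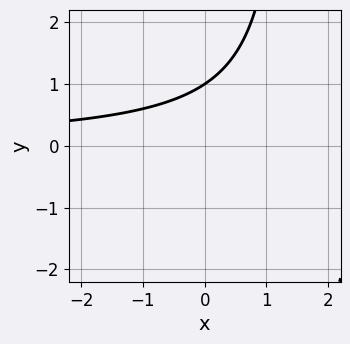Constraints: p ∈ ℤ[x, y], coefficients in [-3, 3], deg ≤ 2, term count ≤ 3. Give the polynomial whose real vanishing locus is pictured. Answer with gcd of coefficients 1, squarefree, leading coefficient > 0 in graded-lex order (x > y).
2*x*y - 3*y + 3

First, deg p = 2. No degree-1 curve has this shape.
Next, against the integer gridlines: no x-intercept at any integer in the box; it meets the y-axis at y = 1 (among the integer gridlines).
Finally, assembling these constraints gives the stated polynomial.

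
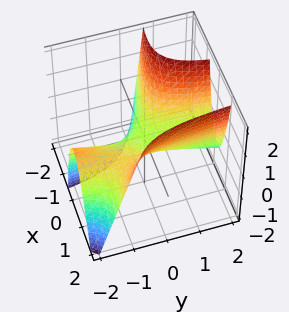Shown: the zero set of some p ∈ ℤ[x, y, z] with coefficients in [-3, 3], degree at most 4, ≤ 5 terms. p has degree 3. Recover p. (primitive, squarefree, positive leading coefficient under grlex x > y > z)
First, deg p = 3. The shape is more complex than any degree-2 surface.
Next, from the axis intercepts and sections: every point of the y-axis in the box is on the surface; one x-axis crossing is at x = 0.
Finally, the integer polynomial consistent with all of this is the stated p.

x^3 + 3*x^2*y - 3*x*y - 2*z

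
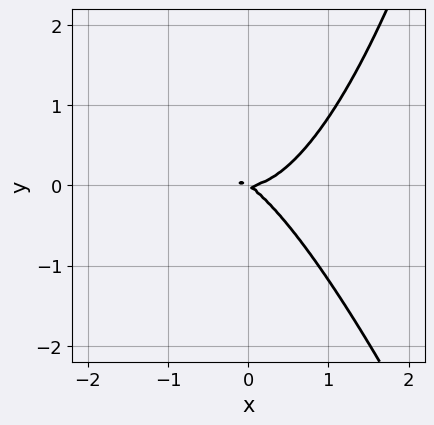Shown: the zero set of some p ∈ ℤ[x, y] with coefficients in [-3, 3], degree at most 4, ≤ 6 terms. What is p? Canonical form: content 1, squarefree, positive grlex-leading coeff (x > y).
3*x^3 + x^2*y - 2*x*y - 3*y^2

1. The degree is 3 — a generic line meets the curve in up to 3 points.
2. Reading off the gridlines: one x-axis crossing is at x = 0; it meets the y-axis at y = 0 (among the integer gridlines).
3. Assembling these constraints gives the stated polynomial.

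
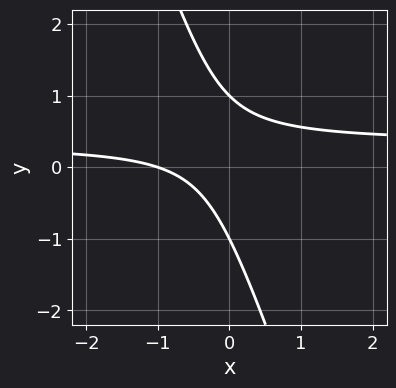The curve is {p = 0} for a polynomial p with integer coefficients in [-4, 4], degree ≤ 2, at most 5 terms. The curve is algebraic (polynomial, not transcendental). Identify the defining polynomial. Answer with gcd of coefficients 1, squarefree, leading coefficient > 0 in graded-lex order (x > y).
Degree: no degree-1 curve has this shape, so deg p = 2.
Checking where it meets the axes: one x-axis crossing is at x = -1; the y-axis gridline crossings are at y ∈ {-1, 1}.
The integer polynomial consistent with all of this is the stated p.

3*x*y + y^2 - x - 1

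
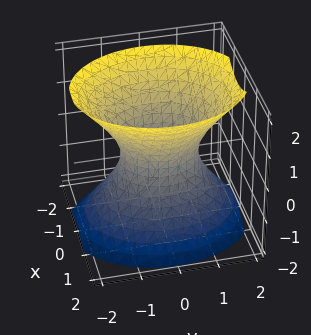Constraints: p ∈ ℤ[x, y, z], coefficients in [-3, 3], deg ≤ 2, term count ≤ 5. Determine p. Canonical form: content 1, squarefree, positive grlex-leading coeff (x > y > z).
First, the degree is 2 — one connected sheet with a waist; a quadric.
Next, symmetries: the y ↦ −y reflection is a symmetry, so y appears only in even powers; the z ↦ −z reflection is a symmetry, so z appears only in even powers; mirror symmetry x ↦ −x ⇒ only even powers of x.
Next, from the axis intercepts and sections: among the integer gridlines, it crosses the y-axis at y ∈ {-1, 1}; it misses every integer gridline on the z-axis.
Finally, these observations pin down the coefficients.

3*x^2 + 2*y^2 - 2*z^2 - 2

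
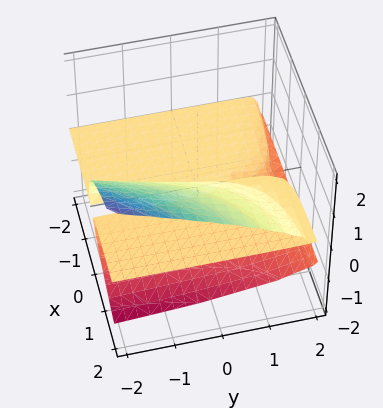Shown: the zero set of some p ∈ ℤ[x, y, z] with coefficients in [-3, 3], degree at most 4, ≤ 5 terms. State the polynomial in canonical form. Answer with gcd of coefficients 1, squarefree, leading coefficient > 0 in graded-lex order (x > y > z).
First, degree: a generic line meets the surface in up to 3 points, so deg p = 3.
Then, checking where it meets the axes: the visible y-axis segment lies entirely on the surface; it meets the z-axis at z = 0 (among the integer gridlines); the visible x-axis segment lies entirely on the surface.
Finally, solving for integer coefficients yields p as stated.

x*y*z + y*z^2 + 3*z^3 - 2*x*z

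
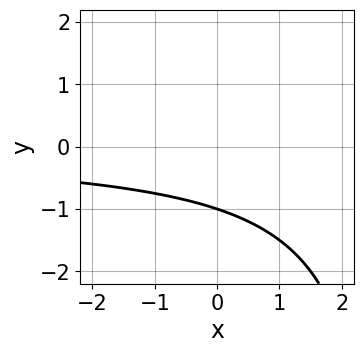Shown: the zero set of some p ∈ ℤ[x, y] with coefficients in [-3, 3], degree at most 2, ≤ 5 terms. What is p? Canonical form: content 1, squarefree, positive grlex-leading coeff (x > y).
deg p = 2.
Observable constraints: no x-intercept at any integer in the box; it crosses the y-axis at the gridline y = -1.
Solving for integer coefficients yields p as stated.

x*y - 3*y - 3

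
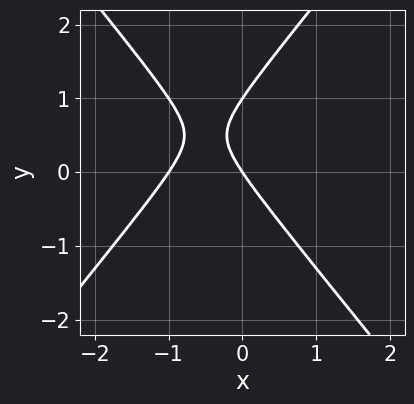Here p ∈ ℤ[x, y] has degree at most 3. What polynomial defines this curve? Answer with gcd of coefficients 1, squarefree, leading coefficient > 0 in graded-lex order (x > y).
deg p = 2. No degree-1 curve has this shape.
From the visible intercepts: among the integer gridlines, it crosses the x-axis at x ∈ {-1, 0}; among the integer gridlines, it crosses the y-axis at y ∈ {0, 1}.
These observations pin down the coefficients.

3*x^2 - 2*y^2 + 3*x + 2*y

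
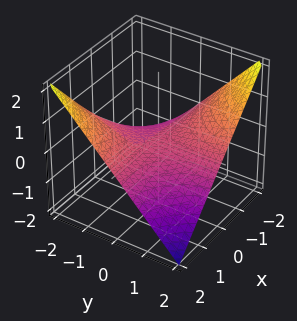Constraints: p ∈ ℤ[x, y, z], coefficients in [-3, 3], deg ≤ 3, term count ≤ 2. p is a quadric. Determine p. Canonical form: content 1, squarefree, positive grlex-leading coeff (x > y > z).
1. The degree is 2 — a saddle surface; a quadric.
2. Reading off the gridlines: every point of the y-axis in the box is on the surface; the visible x-axis segment lies entirely on the surface; it meets the z-axis at z = 0 (among the integer gridlines).
3. Fitting integer coefficients to these (and the overall shape) gives p.

x*y + 2*z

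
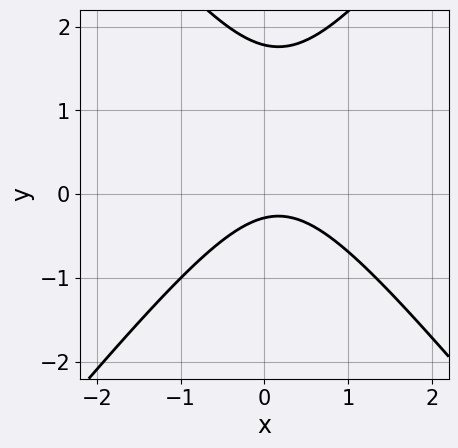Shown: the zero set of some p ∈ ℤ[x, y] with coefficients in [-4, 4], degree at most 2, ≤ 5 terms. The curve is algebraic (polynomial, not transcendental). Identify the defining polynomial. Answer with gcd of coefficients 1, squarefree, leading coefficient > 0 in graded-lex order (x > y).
3*x^2 - 2*y^2 - x + 3*y + 1

deg p = 2.
Reading off the gridlines: it misses every integer gridline on the x-axis.
Matching integer coefficients to the picture gives p.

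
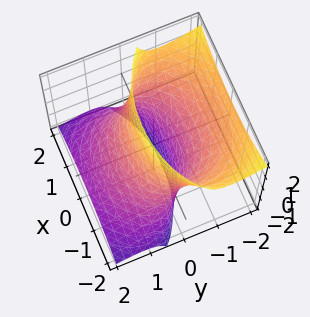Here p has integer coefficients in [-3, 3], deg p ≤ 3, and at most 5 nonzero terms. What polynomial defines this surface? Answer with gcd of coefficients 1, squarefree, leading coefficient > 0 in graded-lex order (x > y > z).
x^2 + 2*y^2 + 3*y*z - 2

(a) The degree is 2 — a generic line meets the surface in up to 2 points.
(b) Reading off the gridlines: among the integer gridlines, it crosses the y-axis at y ∈ {-1, 1}; no z-intercept at any integer in the box.
(c) Together with the visible shape, these determine p as stated.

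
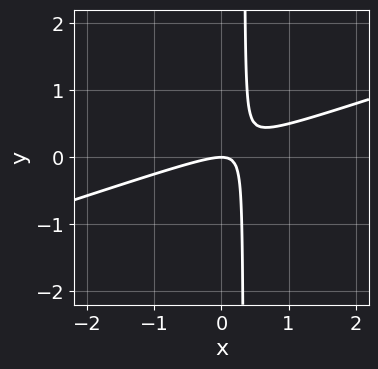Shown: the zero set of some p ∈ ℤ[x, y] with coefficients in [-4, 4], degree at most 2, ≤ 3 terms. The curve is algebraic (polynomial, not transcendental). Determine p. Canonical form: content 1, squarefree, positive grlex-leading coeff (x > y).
1. Degree: no degree-1 curve has this shape, so deg p = 2.
2. From the visible intercepts: it crosses the y-axis at the gridline y = 0; one x-axis crossing is at x = 0.
3. Assembling these constraints gives the stated polynomial.

x^2 - 3*x*y + y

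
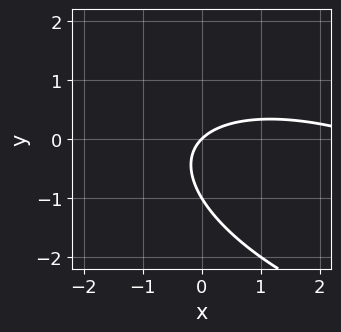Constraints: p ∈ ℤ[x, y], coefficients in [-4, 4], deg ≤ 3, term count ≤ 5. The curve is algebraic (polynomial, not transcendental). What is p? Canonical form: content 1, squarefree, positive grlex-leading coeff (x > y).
x^2 + 2*x*y + 3*y^2 - 3*x + 3*y

(a) deg p = 2. A generic line meets the curve in up to 2 points.
(b) From the visible intercepts: one x-axis crossing is at x = 0; the y-axis gridline crossings are at y ∈ {-1, 0}.
(c) Matching integer coefficients to the picture gives p.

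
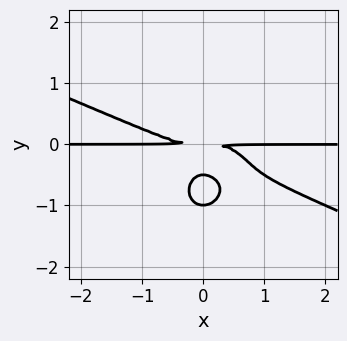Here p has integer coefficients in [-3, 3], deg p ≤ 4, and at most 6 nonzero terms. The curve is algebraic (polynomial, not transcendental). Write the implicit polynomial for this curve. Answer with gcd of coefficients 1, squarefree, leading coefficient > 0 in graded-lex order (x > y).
x^3*y + 2*x^2*y^2 + 2*y^4 + 3*y^3 + y^2

Degree: no degree-3 curve has this shape, so deg p = 4.
From the axis intercepts and sections: every point of the x-axis in the box is on the curve; one y-axis crossing is at y = -1.
Matching integer coefficients to the picture gives p.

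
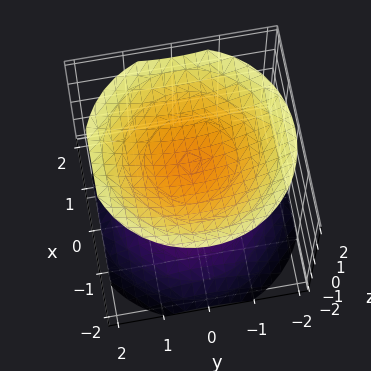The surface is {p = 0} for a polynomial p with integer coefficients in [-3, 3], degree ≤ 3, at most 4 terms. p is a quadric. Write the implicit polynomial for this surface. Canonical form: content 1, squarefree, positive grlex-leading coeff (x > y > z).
1. I count 2 distinct pieces. Treating them together as one polynomial.
2. deg p = 2. Two separate bowl-shaped sheets opening away from each other; a quadric.
3. Symmetries: mirror symmetry z ↦ −z ⇒ only even powers of z; every cross-section ⟂ z is a circle, so x, y appear only via x² + y².
4. Reading off the gridlines: it misses every integer gridline on the y-axis; it misses every integer gridline on the x-axis; the z-axis gridline crossings are at z ∈ {-1, 1}.
5. Matching integer coefficients to the picture gives p.

2*x^2 + 2*y^2 - 3*z^2 + 3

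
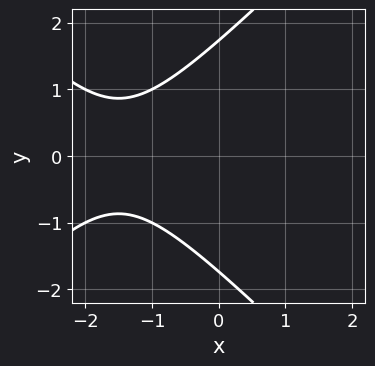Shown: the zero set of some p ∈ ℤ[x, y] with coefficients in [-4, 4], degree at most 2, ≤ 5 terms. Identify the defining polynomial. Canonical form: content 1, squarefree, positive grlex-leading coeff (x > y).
x^2 - y^2 + 3*x + 3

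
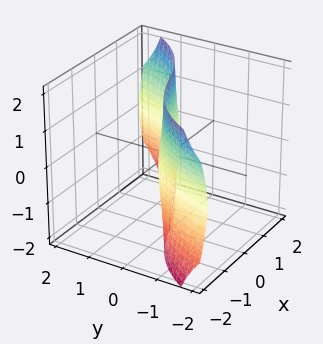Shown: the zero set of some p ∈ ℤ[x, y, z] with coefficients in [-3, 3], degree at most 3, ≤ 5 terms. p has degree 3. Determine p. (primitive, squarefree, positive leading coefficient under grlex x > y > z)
First, degree: a generic line meets the surface in up to 3 points, so deg p = 3.
Next, from the visible intercepts: it crosses the y-axis at the gridline y = 0; it meets the x-axis at x = 0 (among the integer gridlines).
Finally, matching integer coefficients to the picture gives p. Check: (0, 0, -2) on the z-axis lies on the surface, and p(0, 0, -2) = 0. ✓

x^3 + x*z^2 - 2*y*z^2 - 3*y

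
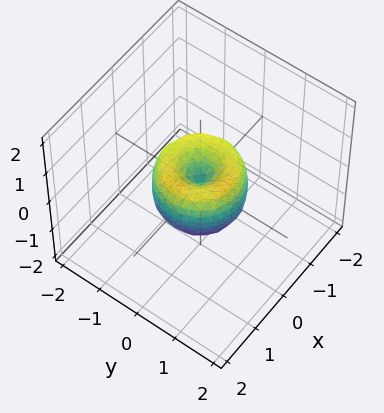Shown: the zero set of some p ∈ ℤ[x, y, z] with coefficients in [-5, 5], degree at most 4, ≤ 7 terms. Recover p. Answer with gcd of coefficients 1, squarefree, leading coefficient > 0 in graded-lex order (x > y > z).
2*x^4 + 4*x^2*y^2 + 2*y^4 - 2*x^2 - 2*y^2 + z^2

(a) The degree is 4 — the shape is more complex than any degree-3 surface.
(b) By symmetry, every cross-section ⟂ z is a circle, so x, y appear only via x² + y².
(c) From the axis intercepts and sections: among the integer gridlines, it crosses the x-axis at x ∈ {-1, 0, 1}; it crosses the z-axis at the gridline z = 0; a circular section at z = 0 has radius exactly 1.
(d) Solving for integer coefficients yields p as stated.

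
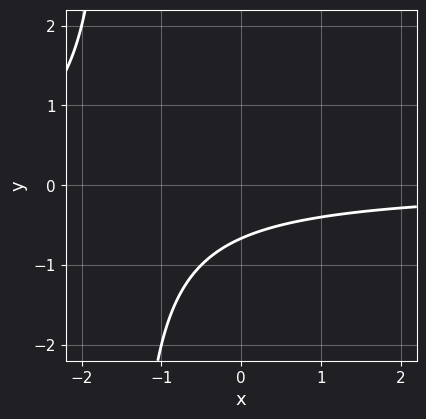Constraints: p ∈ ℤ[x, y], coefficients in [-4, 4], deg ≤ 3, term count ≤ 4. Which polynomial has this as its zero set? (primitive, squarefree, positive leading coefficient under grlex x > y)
2*x*y + 3*y + 2

1. Degree: a generic line meets the curve in up to 2 points, so deg p = 2.
2. From the visible intercepts: it misses every integer gridline on the x-axis.
3. These observations pin down the coefficients.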